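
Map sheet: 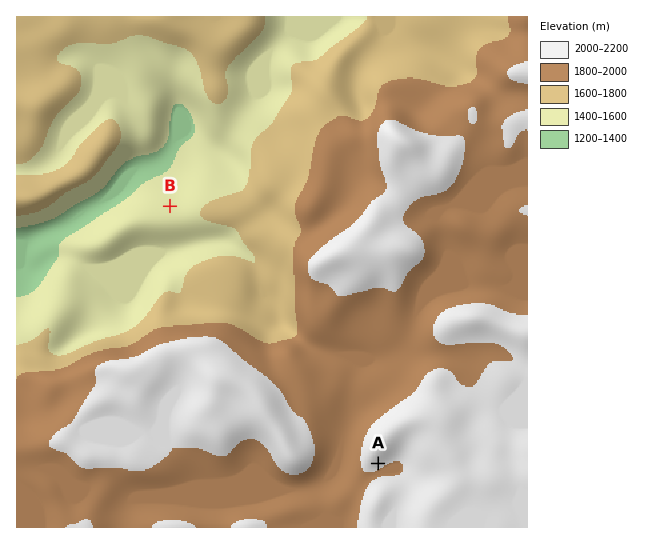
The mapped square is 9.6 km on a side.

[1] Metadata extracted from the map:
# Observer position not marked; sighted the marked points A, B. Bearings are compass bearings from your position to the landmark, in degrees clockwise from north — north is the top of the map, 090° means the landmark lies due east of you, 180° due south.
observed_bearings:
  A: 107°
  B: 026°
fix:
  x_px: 88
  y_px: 375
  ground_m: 1980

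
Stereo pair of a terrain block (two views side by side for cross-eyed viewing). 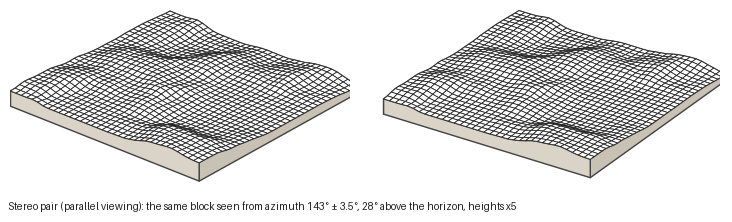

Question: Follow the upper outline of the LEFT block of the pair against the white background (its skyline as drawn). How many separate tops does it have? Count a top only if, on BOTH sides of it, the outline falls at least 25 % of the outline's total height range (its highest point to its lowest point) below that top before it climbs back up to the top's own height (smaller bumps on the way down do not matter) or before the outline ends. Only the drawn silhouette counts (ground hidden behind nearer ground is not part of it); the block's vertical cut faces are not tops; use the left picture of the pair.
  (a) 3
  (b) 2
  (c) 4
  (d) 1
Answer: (d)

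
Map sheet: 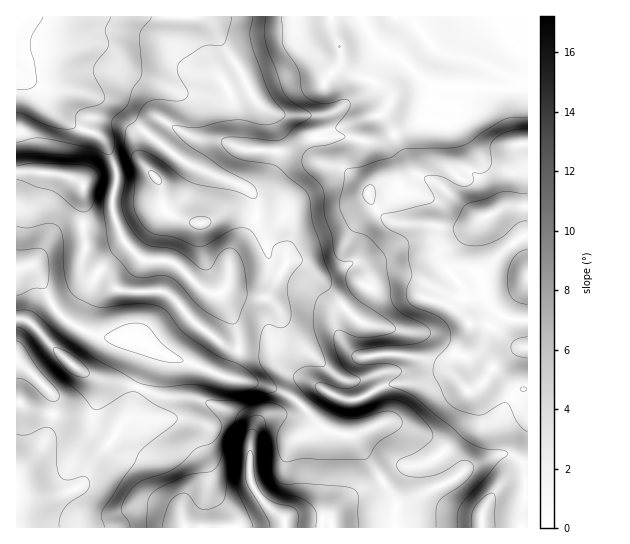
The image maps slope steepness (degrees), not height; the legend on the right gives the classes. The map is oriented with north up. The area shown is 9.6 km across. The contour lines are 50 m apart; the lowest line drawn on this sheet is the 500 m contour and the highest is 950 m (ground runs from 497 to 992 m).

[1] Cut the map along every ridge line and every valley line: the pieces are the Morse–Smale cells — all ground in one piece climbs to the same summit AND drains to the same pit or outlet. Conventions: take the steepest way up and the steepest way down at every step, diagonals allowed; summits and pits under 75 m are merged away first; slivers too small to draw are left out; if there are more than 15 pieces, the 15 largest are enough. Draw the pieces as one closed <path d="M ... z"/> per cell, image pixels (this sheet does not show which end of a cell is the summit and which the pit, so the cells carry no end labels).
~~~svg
<path d="M527 16l-511 1 0 57 23 13 12 20 12 13 18 9 17 6 6 6 7 13 5 15 0 17-4 13 0 10 4 14 9 20 16 16 29 2 9 6 26 24 5 2 11 0 12 26 8 32 25 1 19 19 24 9 14 9-8 2-14 14 20 22 16 6 12 2 8 7 39 60-1 19 2 7 131-1z"/><path d="M141 388l-4 1-8 26-9 11-8 15-19 20-10 22-5 5-29 9-33-2 1 33 268-1-1-8-24-21-8-13-3-10 2-46-8-10-13-8-32-12-36-3z"/><path d="M41 172l-25 1 0 96 14-2 10 11 15 31 12 12 11 7 25 9 35 2 32 18 24 7 33 13 9-16 2-12-12-2-25-19-34-35-8-2-28 1-14-3-32-27 0-21-2-12 0-44-16-9z"/><path d="M17 75l-1 96 46 4 9 2 12 8 0 44 2 12 0 21 32 27 14 3 28-1 8 2 34 35 25 19 12 2-1-18-16-38-11 0-5-2-26-24-9-6-29-2-18-20-11-30 0-10 4-13 0-17-12-28-6-6-17-6-18-9-12-13-12-20z"/><path d="M22 319l-6 0 0 175 10 3 23 0 24-6 10-8 10-22 19-20 8-15 9-11 8-28-8-3-27-4-24-11-15-12-29-32z"/><path d="M302 405l-12 8-19 2-6 2-9 9-4 8-3 41 3 10 8 13 24 21 2 9 109 0 1-26-39-60-8-7-12-2-16-6z"/><path d="M30 267l-14 3 0 48 10 2 8 5 13 16 31 28 24 11 27 4 9 4 13-34 0-7-10-7-8-3-19 2-21-4-26-14-12-12-15-31z"/><path d="M151 347l0 7-12 31 0 3 23 8 31 1 37 14 18 12 3 16 5-13 9-9 6-2 19-2 11-8-11-9-20-9-49-11-27-12-24-7z"/><path d="M239 349l-11 28 2 2 40 8 20 9 9 8 3 0 13-13 8-2-14-9-24-9-19-19z"/>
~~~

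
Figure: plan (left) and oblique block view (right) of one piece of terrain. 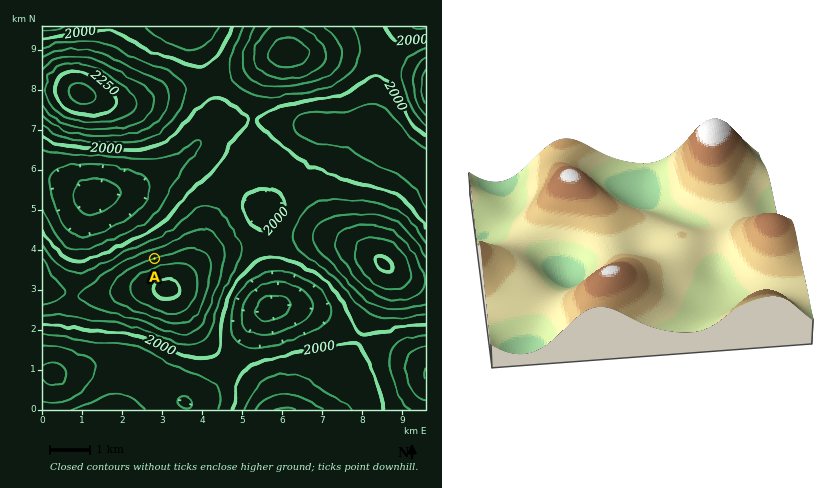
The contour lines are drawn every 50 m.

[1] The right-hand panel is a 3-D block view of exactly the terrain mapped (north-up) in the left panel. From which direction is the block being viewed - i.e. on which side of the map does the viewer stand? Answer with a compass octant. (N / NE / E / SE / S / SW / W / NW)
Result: E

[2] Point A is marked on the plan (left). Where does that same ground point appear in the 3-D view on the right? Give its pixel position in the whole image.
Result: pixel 593 182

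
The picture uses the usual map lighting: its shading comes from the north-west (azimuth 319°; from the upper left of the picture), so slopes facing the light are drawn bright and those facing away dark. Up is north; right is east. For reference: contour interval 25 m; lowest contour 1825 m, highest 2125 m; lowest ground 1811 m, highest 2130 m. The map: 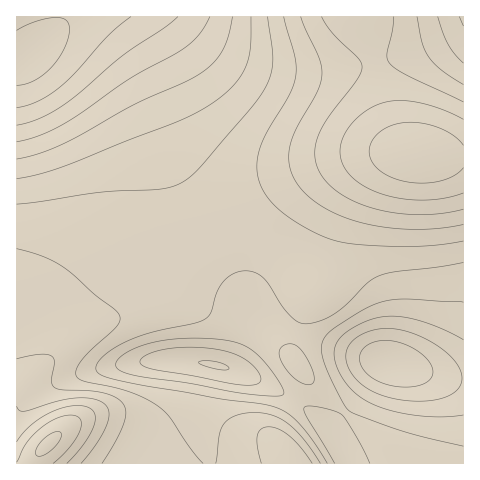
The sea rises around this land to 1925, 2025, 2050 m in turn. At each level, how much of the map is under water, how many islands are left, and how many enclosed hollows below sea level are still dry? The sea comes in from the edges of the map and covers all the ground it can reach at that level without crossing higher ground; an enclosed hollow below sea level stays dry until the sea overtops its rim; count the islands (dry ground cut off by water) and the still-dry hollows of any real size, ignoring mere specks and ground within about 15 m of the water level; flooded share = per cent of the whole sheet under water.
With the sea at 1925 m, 15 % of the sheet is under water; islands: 0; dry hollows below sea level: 1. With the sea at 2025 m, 80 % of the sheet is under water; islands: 0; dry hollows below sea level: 0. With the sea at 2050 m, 88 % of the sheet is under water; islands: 0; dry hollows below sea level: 0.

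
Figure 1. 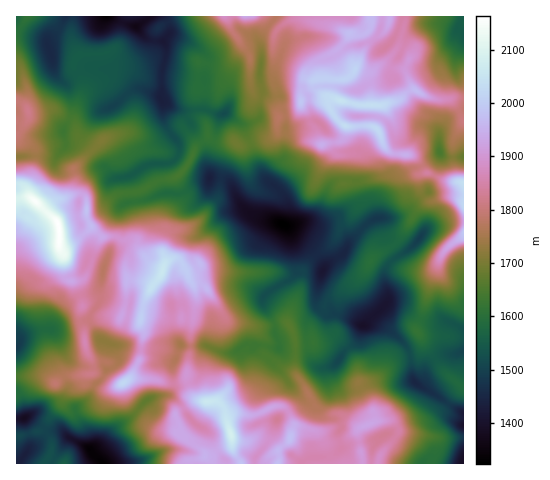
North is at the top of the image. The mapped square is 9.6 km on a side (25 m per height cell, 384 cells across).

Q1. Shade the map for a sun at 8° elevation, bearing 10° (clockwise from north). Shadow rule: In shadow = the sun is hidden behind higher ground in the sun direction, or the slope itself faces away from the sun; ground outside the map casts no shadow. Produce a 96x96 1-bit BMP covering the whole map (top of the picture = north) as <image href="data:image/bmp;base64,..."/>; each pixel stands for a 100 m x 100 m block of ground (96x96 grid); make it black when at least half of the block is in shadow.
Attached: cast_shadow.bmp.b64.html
<image width="96" height="96" href="data:image/bmp;base64,Qk2+BAAAAAAAAD4AAAAoAAAAYAAAAGAAAAABAAEAAAAAAIAEAAATCwAAEwsAAAIAAAAAAAAA////AAAAAAD+H///wZ4AMAAA/gL/////4B4gOAAA/gb//////h7weAAA/wP//////B7gcAAYD8P/////+f4AM4G8AOP/////4/wAA4H/IID////zw/wAAAD/gAD////4B/hgAAA/gAL////4B/j/gAAHgAf////8D/D/gAAAAAf////+D/APwAAAAAf/////H/ADwAAAAAf/////H/AAAAAAAA//////ngAAAAAAAD//////8AAAAAAAAH//////4AAAAAAAA/z//4f/wAAAEAAAB/z8H8D+AAAAGAAAD/g8D8AAAAAAEAAAD/D+AAAAAAAAAAAAD+D+BxgAAAAAAIAAD+D/Bw+QAAAAAcAAD+D/Bx+AYAAAAYAAD/D/zj/AcD8AAAQAD/D//n/4f/+AAAQAH/b//n/8///4AAAAH/P//P/////4AAAAP/D/+P/v///wAAAAPfj/+P/h///gAAAAefj/+P/g/+YAAAD4I////H4AAeAAAAH8A////gAAAeAAAAH+A////wACHfAAAAP/x/7/+AAP//AAAAP///z/+AAP/+AAAAP///z//ALP/8AMAYP///z//gPP/8AeAcH///z//gPH/AA/AeB///z//wZD/AB/gfj///7/8EAB+AB/2/////7/8GAAEAAfn//v+f7/+HAAQAAAH///gP7/+HAAYAAAP///wH7/8HgAIAAAf///wD//w/gAAAAD////+B//g/wAAAAD/////g//g/4AAAAD/////8f+A/4AAAAD//////P/AdgAAAAf//////3/AYAAAAA///////7/gAAAAAB///////7/ggAAAAD/////////AgAAAAP////////+AAAAAA/////////8AAAAAA/////////4AAAAAA////////9wBAHgAA////////4ABAD/wB////////4AAAAP4H////////8AAAAD4P////////8AAAAAYf////////gAAB8AB////////8AAAD/AB////////AAAAP/wB////////gAAAPh/g////////gDAAPw/g////////DzgAH4AAf//////gH/gAD+AAP8f///+AP8AAAfAAAQP/z/+APkAAACAMAAB+P/8BfEAAAAAMAAAP//8D/kwAAAAYAAAP//5j/kYAAAAAADAP/wDz/0AAAAAAA/kP/n///wAAAAAAH/mP/f///wAAAAADP+MP+////4AAAAAf/8EP8////4AAAAAf/8AcY4AP/wAAAAA4P8AcAAAD4AAAAAAwP+AYwOADAAAAAAAgP+CYw+AAAAAAAAAAP+AR//AAAAAAAAAAP+AAAHAAAAAAAAAAP+AAABAAAAAAAAAAP/AAAAAAAAAAAAAAP/EAAAAAAAAAAAAAP/GAAAAAAAAAAAAAf/GAAAAAAAAAAAAA//mAAAOAAAAAAAAD//8AAPvAAAIAAAGH//8f/v/AAAeAAAOP//4//z7gAA+AAADf//4//wJgAA+AADAf//8f8AAgAA/AAHgf//8PAAAAAAeAAPgP/v8AAAAAAA="/>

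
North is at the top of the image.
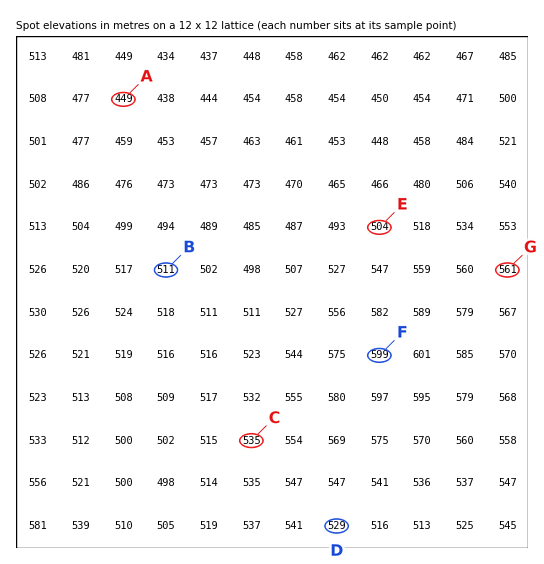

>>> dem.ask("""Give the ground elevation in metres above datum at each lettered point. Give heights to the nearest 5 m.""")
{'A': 450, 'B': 510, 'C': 535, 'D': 530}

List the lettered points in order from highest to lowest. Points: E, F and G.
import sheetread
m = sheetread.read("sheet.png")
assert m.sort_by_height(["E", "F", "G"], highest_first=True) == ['F', 'G', 'E']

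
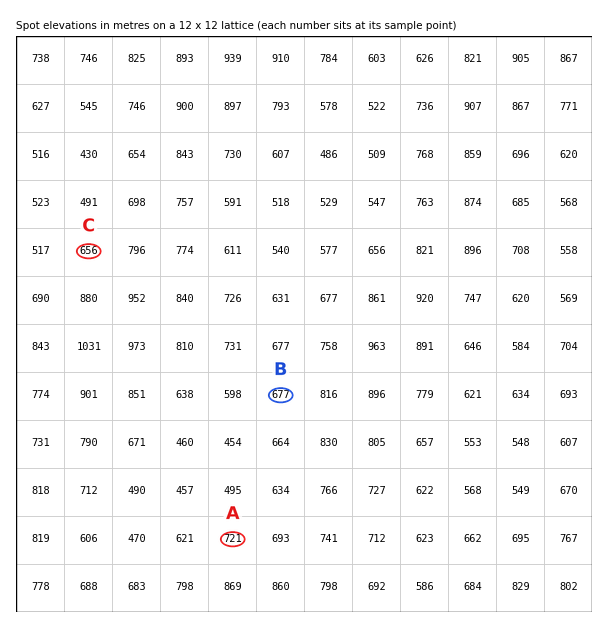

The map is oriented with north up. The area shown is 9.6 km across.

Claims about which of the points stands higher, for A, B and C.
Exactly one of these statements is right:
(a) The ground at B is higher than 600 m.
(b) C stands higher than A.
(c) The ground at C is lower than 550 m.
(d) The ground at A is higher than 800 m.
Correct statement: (a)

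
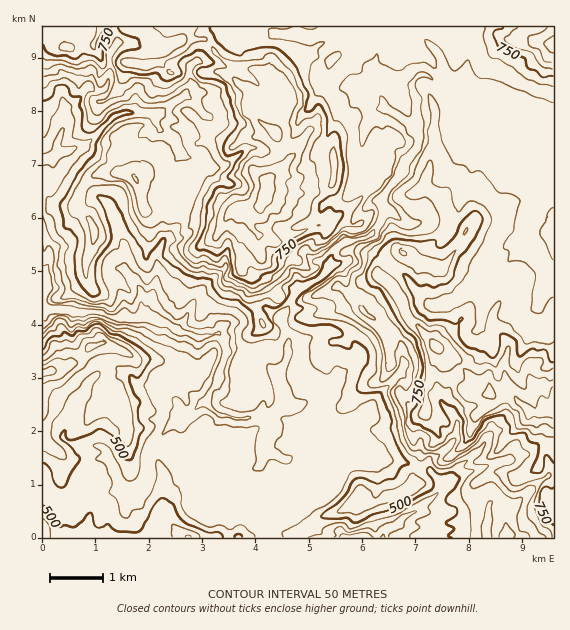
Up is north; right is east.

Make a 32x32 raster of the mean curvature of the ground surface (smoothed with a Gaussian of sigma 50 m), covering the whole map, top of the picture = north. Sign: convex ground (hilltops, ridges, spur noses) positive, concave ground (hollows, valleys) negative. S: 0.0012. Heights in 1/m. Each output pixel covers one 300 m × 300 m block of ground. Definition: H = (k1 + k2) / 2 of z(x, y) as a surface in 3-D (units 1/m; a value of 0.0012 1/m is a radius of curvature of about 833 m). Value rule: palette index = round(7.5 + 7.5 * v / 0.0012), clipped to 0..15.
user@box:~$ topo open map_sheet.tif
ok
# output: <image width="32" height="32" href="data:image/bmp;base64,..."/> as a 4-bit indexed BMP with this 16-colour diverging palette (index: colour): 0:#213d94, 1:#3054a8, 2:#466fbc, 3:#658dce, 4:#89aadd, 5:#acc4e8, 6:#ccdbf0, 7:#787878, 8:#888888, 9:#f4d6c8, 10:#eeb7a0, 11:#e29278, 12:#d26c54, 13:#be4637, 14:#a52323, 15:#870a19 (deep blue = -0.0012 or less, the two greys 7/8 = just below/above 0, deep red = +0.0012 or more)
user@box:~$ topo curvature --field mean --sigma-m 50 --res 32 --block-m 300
<image width="32" height="32" href="data:image/bmp;base64,Qk12AgAAAAAAAHYAAAAoAAAAIAAAACAAAAABAAQAAAAAAAACAAATCwAAEwsAABAAAAAAAAAAlD0hAKhUMAC8b0YAzo1lAN2qiQDoxKwA8NvMAHh4eACIiIgAyNb0AKC37gB4kuIAVGzSADdGvgAjI6UAGQqHAMmomZnNqcia7BZii5mHqEV1h3V7c1WHdW38mSOFeJWOh2l1WoV3d3dkT67nOqc0LnpKaDt4d4h4d0t3j3Cdb0RLWTw7aHd3l4h2RFVJJ1TIyVVOKXiHhoh3d2RqmLDySJOkb4SJirpYiHeXh9LxSHa0mZxIJqEkaYiXU2/ErBX7l1mqlncuuZR3iSTZZYrMiXZXlkeKNph4hmnUiJa6iXj9dGaHmbOYSHlWTwXImYPTSsevuZfwppSKhi8E/KZXl4bPyHgwMtqjV3U9GfgVi0VKLAFATqE/V8hm1b5YpZZnMAHWKcV2ZHGWfGPyJJWnaCvfa0eFWXxwL8lMs3ZYanc55VLEWCf5tLBr7Aq7ZniHa9dV056Rv3ZhMrfrjVZ3d4VvVMBr84zdPwAcyYfWZniafxbHVKuINZ7PdyJG6nhp28c36ZWO3JiTmKB5eWp4eKfBJqWEmUu3mGag+olneJel3c6mh0Z9uIXjmwuIeHd3SGaXiGUxenxE5HwJtneHd4YWx5s7b2OHsdSI0Md3eIejwc2Th5N5xNiXapDIdmeIk28AIKtEq4oNSVRkxVqHd6Ns9sgDhchtZ3amwsZpd2aCVkYrwnq1rER2SJVIaGd4pYpv+4J7q9ZnmGiHqGl1er+vBUXH1kaXiJiIiGhniYx3XDmJeoRmVnd2eJaIhZl3"/>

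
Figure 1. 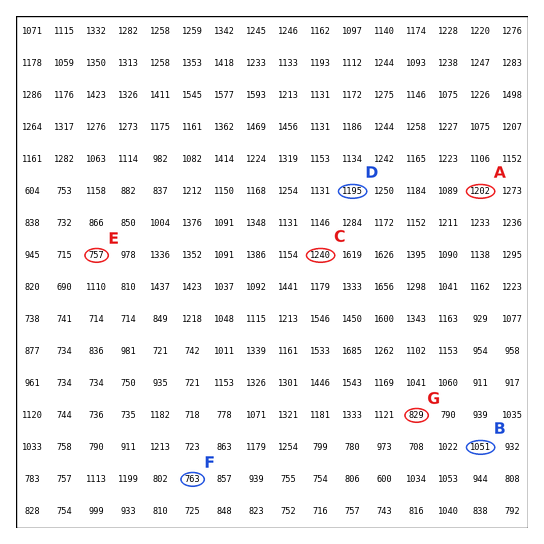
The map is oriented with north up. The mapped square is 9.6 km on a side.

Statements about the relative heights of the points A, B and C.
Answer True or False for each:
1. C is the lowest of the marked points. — False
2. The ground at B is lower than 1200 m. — True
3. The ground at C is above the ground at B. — True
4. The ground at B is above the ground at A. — False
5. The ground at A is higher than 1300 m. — False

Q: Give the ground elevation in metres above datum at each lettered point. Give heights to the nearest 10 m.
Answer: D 1190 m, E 760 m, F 760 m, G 830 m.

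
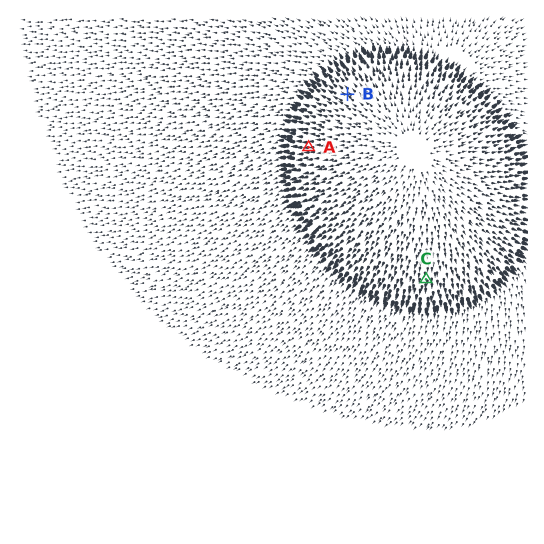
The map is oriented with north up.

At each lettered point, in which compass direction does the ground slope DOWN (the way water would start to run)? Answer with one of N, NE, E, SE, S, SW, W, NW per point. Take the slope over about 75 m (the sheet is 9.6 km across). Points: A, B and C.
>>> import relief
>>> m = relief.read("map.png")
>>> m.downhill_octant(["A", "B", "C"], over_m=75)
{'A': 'W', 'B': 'NW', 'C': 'S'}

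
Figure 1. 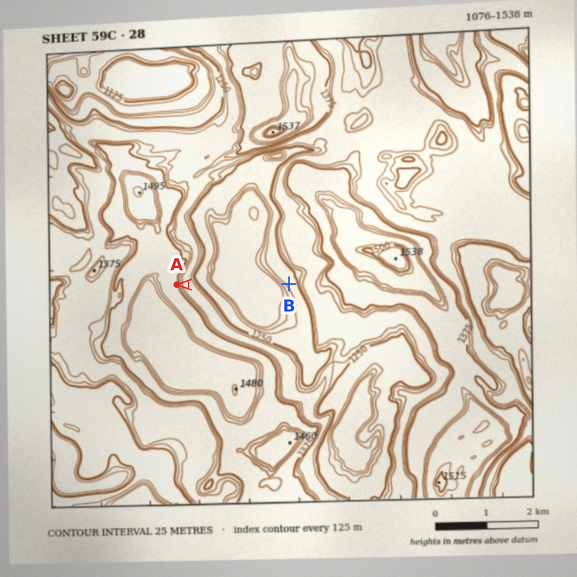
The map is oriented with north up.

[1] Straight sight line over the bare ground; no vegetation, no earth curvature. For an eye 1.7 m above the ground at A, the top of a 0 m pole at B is in view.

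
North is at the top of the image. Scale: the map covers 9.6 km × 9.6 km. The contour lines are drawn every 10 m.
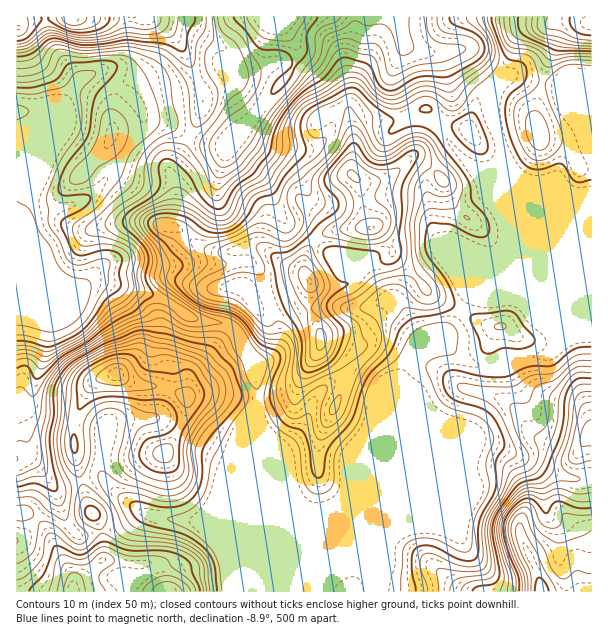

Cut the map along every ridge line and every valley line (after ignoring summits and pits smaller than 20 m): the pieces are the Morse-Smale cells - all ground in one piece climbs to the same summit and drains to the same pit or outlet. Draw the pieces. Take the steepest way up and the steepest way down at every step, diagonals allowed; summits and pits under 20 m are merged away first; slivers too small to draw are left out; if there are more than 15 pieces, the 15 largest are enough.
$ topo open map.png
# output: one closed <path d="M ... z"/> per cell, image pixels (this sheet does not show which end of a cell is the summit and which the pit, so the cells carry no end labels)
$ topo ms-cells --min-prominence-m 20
<path d="M492 86l-7 4-5 5-8 18-4 17-24-9-16-12-5 0-14 8 1 3 25 4 21 26-9 6-17 17-4 12 8 48 5 9 13 8-21-8-24 0-12 4-27 13-5 5-9 1-21-9-18-15-7 8-4 11 1 14-47-27-10 0-15 5-26-2-13-8-12-12-13-3 3-3 3-14 0-25-5-11 0-6 20-31-22-13-24-6-4 13-22 34-29 33-21 8-32 5-20 11 0 30 20 35 20 14 10 0 21-17 15-2 56 14 33 22 27 4 15 6 21 35 4 59 14 24 23 54 16 12 12 0 9-2 10-7 7-17 9-9 39-94 11-21 11-14 21-8 18 15 18 11 21 1 27-9 22-3 6-3 6-8-10-27-46-111 2-53-12-37-2-12z"/><path d="M17 253l-1 160 6 7 3 9 0 18-6 8 8 1 29 31 45-11 22 23 27 17 24 4 27 2 11-13 10-17 34-84-2-45-10-15-8-16-12-8-33-6-33-22-56-14-15 2-21 17-10 0-20-14z"/><path d="M257 416l1 176 334-1-1-113-22 0-14-4-21-12-16-5-15-9-26-8-124 52-6 2-5 9-10 7-9 2-12 0-16-12-23-54-12-18z"/><path d="M503 157l-1 49 46 111 10 27-4 6-8 5-22 3-27 9-21-1-18-11-18-15-21 8-11 14-11 21-33 82-6 12-9 9-2 8 130-54 26 8 15 9 16 5 21 12 14 4 10 2 13-3 0-282-20 1-27-12-15 0-14-8z"/><path d="M395 16l-110 0-3 8 14 21 2 15 18 17 15 25 3 9 0 11-3 7-13 16-13 5-38-5-25-13-7 5-6 9 0 4 36 32 18 37 10 7 7 2 15 12 17-10 36-2-10-48 11 2 15-2 12-8 16-16 0-10-9-21 5-9-16-35 2-13 10-21-4-20z"/><path d="M146 16l-129 0-1 95 29 3 12-4 23-31 13-6 8 0 35 29 10 18 22 4 21 12 15-31 0-10-4-9-22-45-16-16-10-6-5 0z"/><path d="M579 20l-22 2-33 9-8 10-10 27-14 18 1 6-3 12 3 18 9 24 2 13 8 14 18 11 15 0 27 12 20-2 0-170z"/><path d="M101 73l-8 0-13 6-23 31-12 4-29-1 1 109 19-11 32-5 21-8 29-33 22-34 4-15-8-14z"/><path d="M284 16l-138 1 1 2 5 0 10 6 16 16 22 45 4 9 0 10-14 30 1 3 22 7 14 0 20-19 19-27 23-25 7-14 2-10-16-26z"/><path d="M192 138l-4 0-4 11-14 19 0 6 5 11 0 25-3 14-3 3 13 3 12 12 13 8 26 2 15-5 10 0 11 5 15 12 19 8 3-17 10-15-16-12-7-2-10-7-18-37-36-32 1-8-3 3-14 0z"/><path d="M56 492l-4 11-12 12-10 15-14 10 1 52 109 0 9-14 37-18 9-29 3-6 6-4-28-3-22-6-23 16-36 8-4-1-9-10-7-15z"/><path d="M255 409l-29 73-14 27-11 13-15 1-5 8-9 29-37 18-8 10 1 4 130-1 0-166z"/><path d="M408 118l-5 7 9 21 0 10-16 16-12 8-15 2-11-2 3 8 3 27 4 12-36 3-16 10 17 16 24 9 42-21 32-2 11 3-9-17-1-19-6-24 4-12 17-17 9-6-21-26z"/><path d="M591 16l-195 1 9 29 29 8 28-5 7 5 11 18 12 13 14-17 10-27 8-10 18-6 25-5 24 4z"/><path d="M407 46l-4 2-9 20-2 13 16 36 15-8 5 0 16 12 24 9 4-17 8-18 12-9-12-14-11-18-7-5-28 5z"/>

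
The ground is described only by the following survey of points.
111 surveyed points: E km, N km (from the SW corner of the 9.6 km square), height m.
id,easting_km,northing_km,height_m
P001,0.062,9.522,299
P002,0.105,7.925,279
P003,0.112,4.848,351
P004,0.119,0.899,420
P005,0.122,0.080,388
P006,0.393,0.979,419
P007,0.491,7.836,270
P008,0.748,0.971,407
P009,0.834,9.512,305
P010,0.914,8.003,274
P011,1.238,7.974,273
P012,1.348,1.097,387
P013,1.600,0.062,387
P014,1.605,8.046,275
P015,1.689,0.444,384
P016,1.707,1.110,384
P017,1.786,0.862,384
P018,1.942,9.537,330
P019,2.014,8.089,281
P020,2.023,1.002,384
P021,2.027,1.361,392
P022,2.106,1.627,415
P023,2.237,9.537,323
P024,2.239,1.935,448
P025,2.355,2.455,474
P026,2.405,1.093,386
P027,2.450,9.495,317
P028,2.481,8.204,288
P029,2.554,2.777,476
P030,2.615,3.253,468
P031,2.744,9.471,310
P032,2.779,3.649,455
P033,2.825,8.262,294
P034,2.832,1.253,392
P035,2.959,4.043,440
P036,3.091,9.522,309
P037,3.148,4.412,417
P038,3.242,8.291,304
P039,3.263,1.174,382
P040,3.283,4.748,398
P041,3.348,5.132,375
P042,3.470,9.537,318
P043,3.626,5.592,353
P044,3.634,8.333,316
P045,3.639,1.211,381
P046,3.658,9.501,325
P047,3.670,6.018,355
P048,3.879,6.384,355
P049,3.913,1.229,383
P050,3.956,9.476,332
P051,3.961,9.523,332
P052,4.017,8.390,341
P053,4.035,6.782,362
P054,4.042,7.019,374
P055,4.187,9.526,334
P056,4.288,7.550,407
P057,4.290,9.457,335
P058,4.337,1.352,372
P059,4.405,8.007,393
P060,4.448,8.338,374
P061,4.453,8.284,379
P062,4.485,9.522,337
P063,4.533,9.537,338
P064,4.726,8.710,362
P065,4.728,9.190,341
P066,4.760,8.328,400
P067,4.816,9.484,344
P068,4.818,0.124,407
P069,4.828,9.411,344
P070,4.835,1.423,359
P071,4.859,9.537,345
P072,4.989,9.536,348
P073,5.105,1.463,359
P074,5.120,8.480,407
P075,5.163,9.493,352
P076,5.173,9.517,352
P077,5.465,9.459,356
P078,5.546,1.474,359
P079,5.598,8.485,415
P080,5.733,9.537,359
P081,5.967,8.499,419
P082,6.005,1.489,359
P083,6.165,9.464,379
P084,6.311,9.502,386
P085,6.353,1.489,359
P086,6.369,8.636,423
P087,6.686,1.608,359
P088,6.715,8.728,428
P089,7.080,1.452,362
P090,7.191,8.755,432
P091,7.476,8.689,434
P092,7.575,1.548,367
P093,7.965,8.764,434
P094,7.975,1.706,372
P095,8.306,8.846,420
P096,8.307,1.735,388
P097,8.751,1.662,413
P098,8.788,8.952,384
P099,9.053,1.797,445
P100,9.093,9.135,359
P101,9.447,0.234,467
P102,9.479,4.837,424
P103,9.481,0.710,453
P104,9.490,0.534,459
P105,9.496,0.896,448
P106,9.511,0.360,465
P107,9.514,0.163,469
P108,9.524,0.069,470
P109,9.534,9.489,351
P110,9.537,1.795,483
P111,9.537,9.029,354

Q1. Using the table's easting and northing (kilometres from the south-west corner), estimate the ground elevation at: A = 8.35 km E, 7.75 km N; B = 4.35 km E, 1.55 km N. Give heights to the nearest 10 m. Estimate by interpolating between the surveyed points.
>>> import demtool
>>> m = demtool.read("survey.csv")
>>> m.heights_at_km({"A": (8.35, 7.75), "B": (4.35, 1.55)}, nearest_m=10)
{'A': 430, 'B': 370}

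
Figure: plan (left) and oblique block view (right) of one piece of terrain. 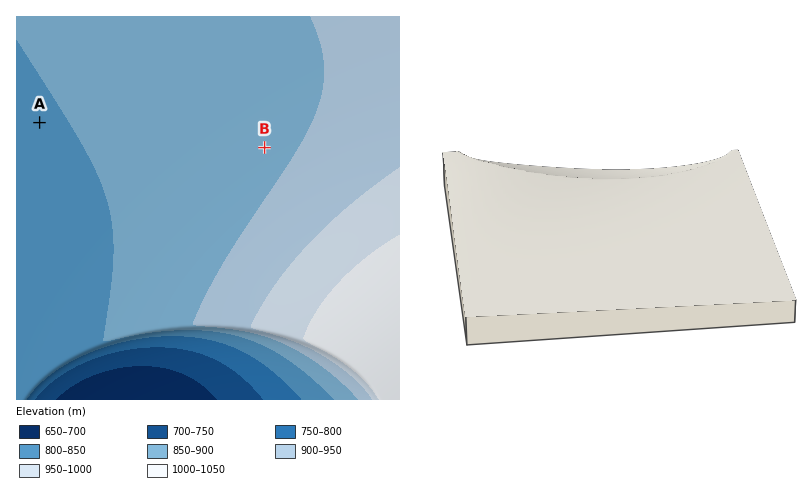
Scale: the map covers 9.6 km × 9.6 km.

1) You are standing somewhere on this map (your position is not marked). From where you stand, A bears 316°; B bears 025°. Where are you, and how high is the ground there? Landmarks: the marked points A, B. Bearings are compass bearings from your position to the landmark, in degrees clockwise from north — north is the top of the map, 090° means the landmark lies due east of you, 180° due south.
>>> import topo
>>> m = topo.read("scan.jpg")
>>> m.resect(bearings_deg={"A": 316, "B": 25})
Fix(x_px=199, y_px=288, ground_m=890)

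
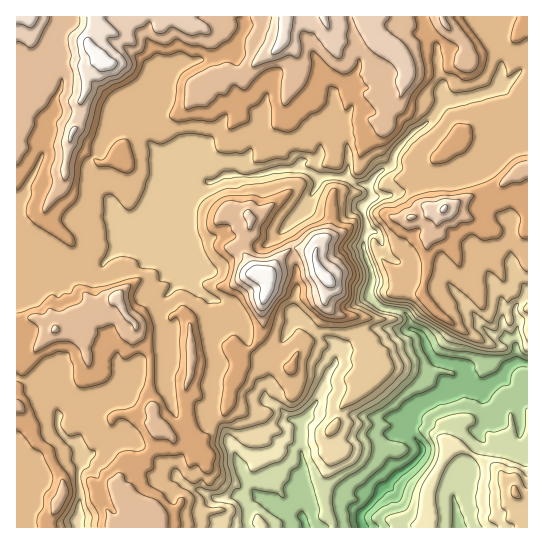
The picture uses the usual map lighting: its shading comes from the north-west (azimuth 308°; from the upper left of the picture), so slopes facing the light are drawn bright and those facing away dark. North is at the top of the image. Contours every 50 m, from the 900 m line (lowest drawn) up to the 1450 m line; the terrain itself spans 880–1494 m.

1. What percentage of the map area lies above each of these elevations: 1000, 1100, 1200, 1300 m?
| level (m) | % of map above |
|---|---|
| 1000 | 92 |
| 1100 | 83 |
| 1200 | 66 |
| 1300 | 20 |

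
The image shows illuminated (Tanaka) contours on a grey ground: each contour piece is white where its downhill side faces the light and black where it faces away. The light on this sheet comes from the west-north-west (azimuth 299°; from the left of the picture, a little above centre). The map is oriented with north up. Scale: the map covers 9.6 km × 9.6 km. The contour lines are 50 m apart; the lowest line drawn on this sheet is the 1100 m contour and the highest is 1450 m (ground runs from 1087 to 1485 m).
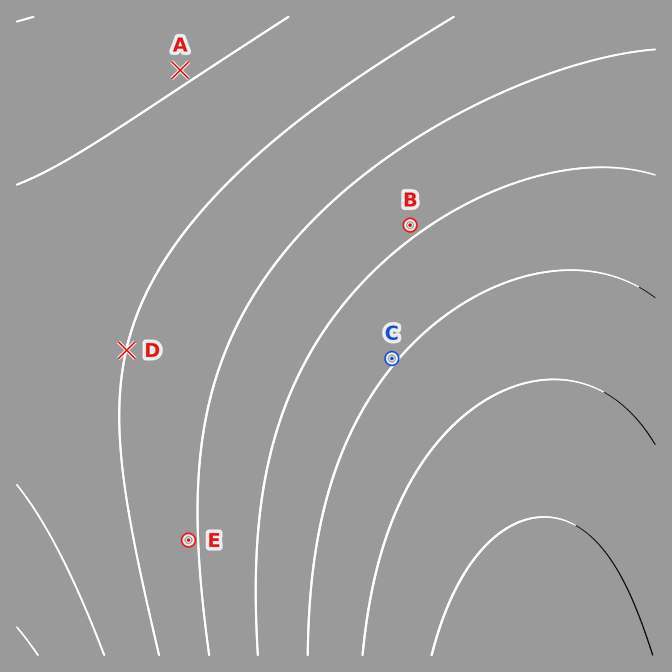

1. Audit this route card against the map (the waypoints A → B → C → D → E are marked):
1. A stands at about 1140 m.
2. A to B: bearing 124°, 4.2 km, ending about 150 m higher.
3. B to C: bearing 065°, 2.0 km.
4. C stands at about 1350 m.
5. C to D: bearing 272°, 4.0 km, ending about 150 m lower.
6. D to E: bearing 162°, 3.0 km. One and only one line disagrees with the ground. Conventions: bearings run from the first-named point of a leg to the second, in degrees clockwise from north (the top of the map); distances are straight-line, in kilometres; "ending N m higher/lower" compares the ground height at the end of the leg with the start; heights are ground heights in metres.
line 3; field bearing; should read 188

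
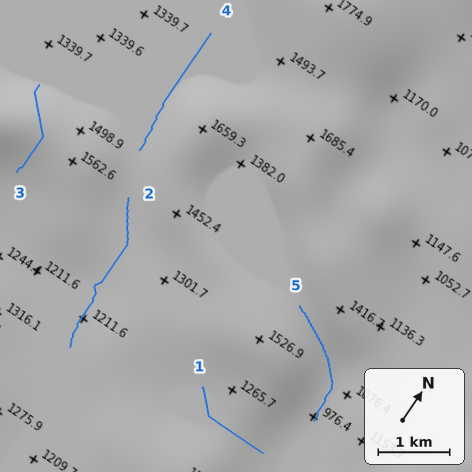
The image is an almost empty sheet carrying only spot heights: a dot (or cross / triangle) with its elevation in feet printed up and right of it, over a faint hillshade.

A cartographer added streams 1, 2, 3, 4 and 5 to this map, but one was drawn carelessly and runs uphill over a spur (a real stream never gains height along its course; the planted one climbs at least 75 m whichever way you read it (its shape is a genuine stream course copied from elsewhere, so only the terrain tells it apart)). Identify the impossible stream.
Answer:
3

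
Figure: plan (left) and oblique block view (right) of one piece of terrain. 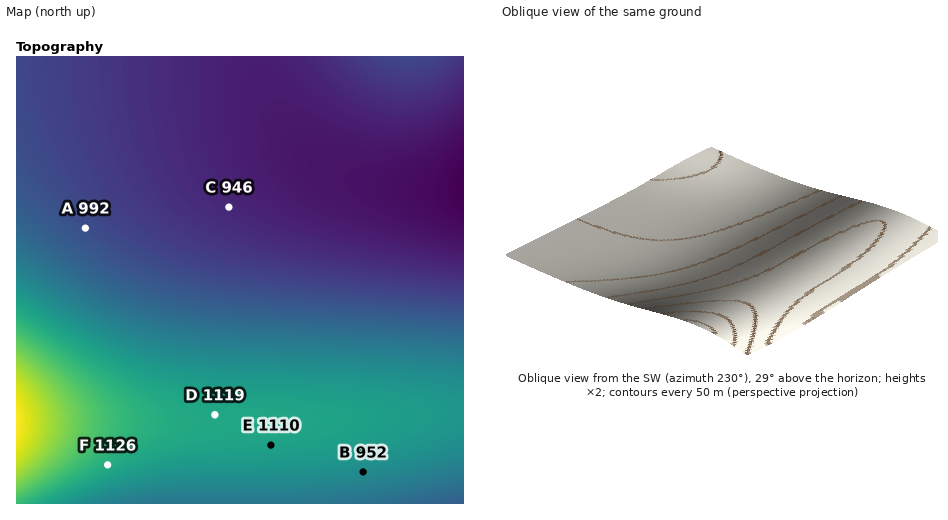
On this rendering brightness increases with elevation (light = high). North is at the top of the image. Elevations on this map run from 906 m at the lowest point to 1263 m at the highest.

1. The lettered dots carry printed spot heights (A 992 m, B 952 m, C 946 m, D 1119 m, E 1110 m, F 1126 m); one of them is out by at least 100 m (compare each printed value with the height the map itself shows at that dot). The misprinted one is B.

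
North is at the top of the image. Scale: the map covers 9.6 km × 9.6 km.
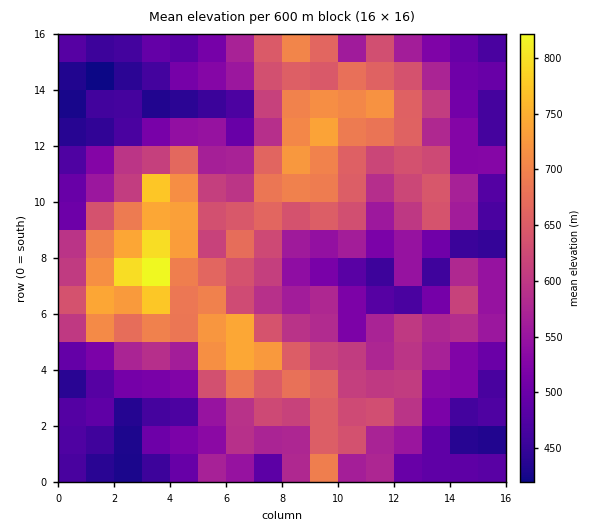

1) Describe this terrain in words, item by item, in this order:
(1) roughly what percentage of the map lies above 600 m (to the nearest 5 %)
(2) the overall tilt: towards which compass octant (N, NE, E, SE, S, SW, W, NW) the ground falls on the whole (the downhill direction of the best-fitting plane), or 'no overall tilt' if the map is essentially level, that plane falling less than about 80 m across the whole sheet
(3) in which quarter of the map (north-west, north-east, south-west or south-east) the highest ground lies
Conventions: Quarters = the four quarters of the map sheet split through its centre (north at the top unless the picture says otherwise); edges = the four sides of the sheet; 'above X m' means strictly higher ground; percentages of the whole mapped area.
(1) About 40 % of the map lies above 600 m.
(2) No overall tilt - high and low ground are spread across the sheet.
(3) The highest point lies in the south-west quarter of the map.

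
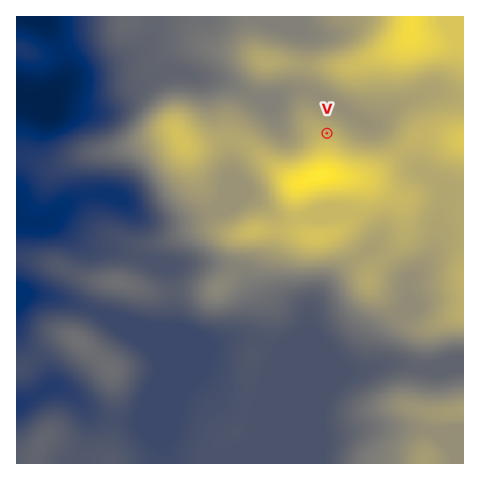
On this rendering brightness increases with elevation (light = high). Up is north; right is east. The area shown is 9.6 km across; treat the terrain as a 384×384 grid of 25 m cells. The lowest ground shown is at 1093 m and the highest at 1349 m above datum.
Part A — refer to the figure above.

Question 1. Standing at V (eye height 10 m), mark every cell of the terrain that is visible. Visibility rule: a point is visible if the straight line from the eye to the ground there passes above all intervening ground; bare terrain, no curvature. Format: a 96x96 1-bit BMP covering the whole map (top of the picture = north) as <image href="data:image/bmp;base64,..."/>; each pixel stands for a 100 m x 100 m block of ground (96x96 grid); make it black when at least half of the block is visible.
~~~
<image width="96" height="96" href="data:image/bmp;base64,Qk2+BAAAAAAAAD4AAAAoAAAAYAAAAGAAAAABAAEAAAAAAIAEAAATCwAAEwsAAAIAAAAAAAAA////AAAAAAAAAAAAAAAAAAAAAAAAAAAAAAAAAAAAAAAAAAAAAAAAAAAAAAAAAAAAAAAAAAAAAAAAAAAAAAAAAAAAAAAAAAAAAAAAAAAAAAAAAAAAAAAAAAAAAAAAAAAAAAAAAAAAAAAAAAAAAAAAAAAAAAAAAAAAAAAAAAAAAAAAAAAAAAAAAAAAAAAAAAAAAAAAAAAAAAAAAAAAAAAAAAAAAAAAAAAAAAAAAAAAAAAAAAAAAAAAAAAAAAAAAAAAAAAAAAAAAAAAAAAAAAAAAAAAAAAAAAAAAAAAAAAAAAAAAAAAAAAAAAAAAAAAAAAAAAAAAAAAAAAAAAAAAAAAAAAAAAAAAAAAAAAAAAAAAAAAAAAAAAAAAAAAAAAAAAAAAAAAAAAAAAAAAAAAAAAAAAAAAAAAAAAAAAAAAAAAAAAAAAAAAAAAAAAAAAAAAAAAAAAAAAAAAAAAAAAAAAAAAAAAAAAAAAAAAAAAAAAAAAAAAAAAAAAAAAAAAAAAAAAAAAAAAAAAAAAAAAAAAAAAAAAAAAAAAAAAAAAAAAAAAAAAAAAAAAAAAAAAAAAAAAAAAAAAAAAAAAAAAAAAAAAAAAAAAAAAAAAAAAAAAAAAAAAAAAAAAAAAAAAAAAAAAAAAAAAAAAAAAAAAAAAAAAAAAAAAAAAAAAAAAAAAAAAAAAAAAAAAAAAAAAAAAAAAAAAAAAAAAAAAAAAAAAAAAAAAAAAAAAAAAAAAAAAAAAAAAAAAAAAAAAAAAAAAAAAAAAAAAAAAAAAAAAAAAAAAAAAAAAAAAAAAAAAAAAAAAAAAAAAAAAAAAAAAAAAAAAAAAAAAAAAAAAAAAAAAAAAAAAAAAAAAAAAAAAAAAAAAAAAAAAAAAAAAAAAAAAAAAAAAAAAAAAAAAAAAAAAAAAAAAAAAAAAAAAAAAAAAAAAAAAAAAAAAAAAAAAAAAAAAAAAAAAAAAAAAAAAAAAAAAAAAAAAAAAAAAAAAAAAAAAAAAAAAAAAAAAAAAgAAOAAAAAcAAAAAB4AA/4PgAB8AAAAAB8AB///8AH8AAAAAB+AH////AP8AAAAAB/AP////wf8AAAAAD/gfw/////8AAAAAD/5/gP////8AAAAAH///AP////8AAAAAH///Af////8AAAAAP//+Af////8AAAAAP//+A/////8AAAAAP8/+A/////8AAAAAP4/+B/////8AAAAAPwf8B/////8AAAAAHgf+B/////8AAAAAHAf+D/////8AAAAAEAf/H/////8AAAAAAAP///////8AAAAAAAH///////8AAAAAAAH///////8AAAAAAAD///////8AAAAAAAB///////8AAAB///B///////8AAAB///Af//////8AAAD///AH8AA///8AAAP//+AAAAAP//8AAAf//8AAAAAH/+MAAAf//4AAAAAD+AAAAAf//gAAAAAB8AAAAAf//AAAAAAA4AAAAAf/2AAAAAAAYAAAAAP/4AAAAAAAcAAAAAP/wAAAAAAAcAAAAAP/gAAAAAAAcAA="/>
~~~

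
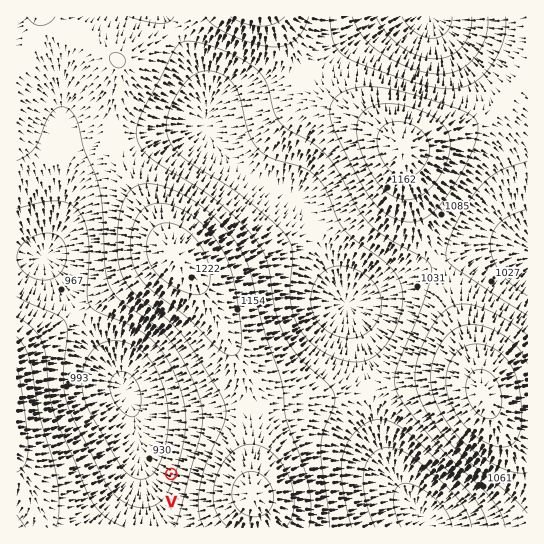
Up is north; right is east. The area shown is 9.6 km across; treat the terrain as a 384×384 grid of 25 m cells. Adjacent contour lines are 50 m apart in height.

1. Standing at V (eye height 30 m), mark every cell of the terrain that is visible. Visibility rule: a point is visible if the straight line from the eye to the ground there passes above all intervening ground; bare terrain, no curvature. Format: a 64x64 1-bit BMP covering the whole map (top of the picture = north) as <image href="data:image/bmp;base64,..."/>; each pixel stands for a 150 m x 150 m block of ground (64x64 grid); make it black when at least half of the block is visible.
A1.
<image width="64" height="64" href="data:image/bmp;base64,Qk0+AgAAAAAAAD4AAAAoAAAAQAAAAEAAAAABAAEAAAAAAAACAAATCwAAEwsAAAIAAAAAAAAA////AAAAAAAD//AAAAAAAAf/+AAAAAAAB//+AAAAAAAP//8AAAAAAB///4AAAAAAP///wAAAAAB////AAAAAAP///4AAAAAA////gAAAAAD///+AAAAAAP///4AAAAAA////gAAAAAD///+AAAAAAP///8AAAAAA////wAAAAAD////gAAAAAP///+AAAAAA////8AAAAAD////wAAAAAP///+AAAAAA////4AAAAAD////gAAAAAP///8AAAAAA////wAAAAAA///+AAAAAAAf//4AAAAAAAf//AAAAAAAA//8AAAAAAAB//wAAAAAAAD/+AAAAAAAAD/wAAAAAAAAH+AAAAAAAAAPwAAAAAAAAAAAAAAAAAAAAAAAAAAAAAAAAAAAAAAAAAAAAAAAAAAAAAAAAAAAAgAAAAAAAAADgAAAAAAAAAPAAAAAAAAAA+AAAAAAAAAD4AAAAAAAAAPgAAAAAAAAA+AAAAAAAAAD4AAAAAAAAAPgAAAAAAAAA+AAAAAAAAADwAAAAAAAAAPAAAAAAAAAA8AAAAAAAAADgAAAAAAAAAOAAAAAAAAAA4AAAAAAAAADgAAAAAAAAAOAAAAAAAAAA4AAAAAAAAADgAAAAAAAAAEAAAAAAAAAAQAAAAAAAAAAAAAAAAAAAAAAAAAAAAAAAAAAAAAAAAAAAAAAAAAAAAA=="/>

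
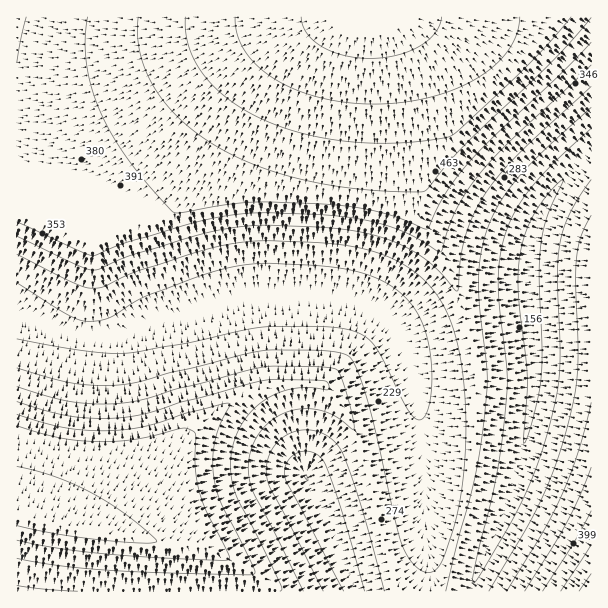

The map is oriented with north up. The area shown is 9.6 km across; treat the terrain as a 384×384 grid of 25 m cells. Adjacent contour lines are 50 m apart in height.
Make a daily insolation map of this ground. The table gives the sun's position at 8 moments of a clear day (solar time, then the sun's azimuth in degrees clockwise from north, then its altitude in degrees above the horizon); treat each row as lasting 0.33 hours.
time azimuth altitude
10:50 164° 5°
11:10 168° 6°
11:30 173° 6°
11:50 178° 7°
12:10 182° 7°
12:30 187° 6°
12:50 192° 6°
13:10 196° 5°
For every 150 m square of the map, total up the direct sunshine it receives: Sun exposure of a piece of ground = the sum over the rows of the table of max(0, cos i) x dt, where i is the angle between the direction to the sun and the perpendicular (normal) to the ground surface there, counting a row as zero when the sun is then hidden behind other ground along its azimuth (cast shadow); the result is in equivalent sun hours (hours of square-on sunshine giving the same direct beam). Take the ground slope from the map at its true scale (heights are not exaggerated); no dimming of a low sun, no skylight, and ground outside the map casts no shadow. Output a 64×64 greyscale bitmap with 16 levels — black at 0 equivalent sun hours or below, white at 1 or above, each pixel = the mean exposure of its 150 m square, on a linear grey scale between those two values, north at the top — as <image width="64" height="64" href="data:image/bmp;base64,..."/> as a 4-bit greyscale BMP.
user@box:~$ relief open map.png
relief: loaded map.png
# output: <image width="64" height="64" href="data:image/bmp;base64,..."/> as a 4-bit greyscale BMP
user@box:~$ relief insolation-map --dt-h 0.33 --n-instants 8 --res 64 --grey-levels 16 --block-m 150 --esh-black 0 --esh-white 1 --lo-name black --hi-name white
<image width="64" height="64" href="data:image/bmp;base64,Qk12CAAAAAAAAHYAAAAoAAAAQAAAAEAAAAABAAQAAAAAAAAIAAATCwAAEwsAABAAAAAAAAAAAAAAABEREQAiIiIAMzMzAERERABVVVUAZmZmAHd3dwCIiIgAmZmZAKqqqgC7u7sAzMzMAN3d3QDu7u4A////AHd4iIiZmZmaqqqqqqu7lBERERRmZjIzNVUxERERERAAiIiZmZqqqqq7u7u7u6YhERERJWZlMjM0VVEREREREACZmaqqqru7u7vMzMy4MRERERE2ZmQzMzRVUhERERERAZqqq7u7vMzMzM3dyUIREREREUZmZDMzM1VUERERERERq7u7zMzMzd3cy6lSERERERESVmZTMzMzRVUhERERERG7zMzM3Muph2VEQhERERERERRmZlMzMzNFVTEREREREczMy6l2VEMzMzMxERERERERJWZmUzMzMzVVQRERERERypdUMzMzMzMzMyERERERERE2ZmZDMzMzNWZTERERERFDMzMzMzMzMzMzIREREREREUZmZkMzMzM0ZVQRERERETMzMzMzMzMzMzMiERERERESVmZlMzMzMzRVVCERERERMzMzMzMzMzMzMyIiIRERERRmZmUzMzMzNFVVMREREREzMzMzMzMzMzMzIiIiIhERJWZmZDMzMzREVVVCEREREjMzMzMzMzMzMzMzMzMzIiJGZmZkMzMzRERVVUIiIiIiMzMzMzMzMzMzMzM0REREVnZmZmMzMzREREVVQyIiIiIzMzMzMzMzMzM0REREVVZ4iHZmUzMzNERERVVEIiIiIjMzMzIiMzMzMzRFVVVWZ4mZh3ZDMzM0RERFVUQiIiIiMyEAAAAAASMzNFVWZmd4mZmId0MzM0REREVVRDIiIiIQAAAAAAAAABIzVmZneImZmZiGMzMzRERERVVEMiIiIgAAAAAAAAAAABJGZ3eIiZmZmYUzMzNERERFVVQyIiIiAAAAAAAAAAAAAANneIiZmamZczMzM0REREVVVEIiIzMAAAAAAAAAAAAAABV4iZmZqZlCMzMzRERERVVUQyIzMwAAAAAAAAAAAAAAACaJmZqpliIjMzNERERVVVRDMzMzAAAAAAAAAAAAAAAAACWJmZlyIiMzNERERFVUREMzMzMAAAAAAAAAAAAAAAAAAAEREREiIzM0RERFVEREMzMzMwAAAAAAAAAAAAAAAAAAAAAAABIjMzRERFVUREQzREREAAAAAAAAAAAAAAAAAAAAAAAAASIzNERFVVREQzNEREQAAAAAAAAAAAAAAAAAAAAAAAABIjNERFVVUzMzM0RERAAAAAAAAAAAAAAAAAAAAAAAAAASM0RFVVVDMzMzREREEAAAAAAAAAAAAAAAAAAAAAAAARIzRFVVZkMzMzREREQQAAAAAAAAAAAAAAAAAAAAAAABIjRFVVZmQzMzNERERCEAAAARAAAAAAAAAAAAAAAAABIjRFVWZmZDMzM0REREIRARIiIiIRAAAAAAAAAAAAABIzRFVmZndkREREREREQiMiNFZlQyIiEQAAAAAAAAABI0RVZmd3d1REREREREREVVVniIdmZUMyIREREREREiM0VWZnd3iIREREREREREZ3iImqqZiHdmVUQzMzMzNEVVVmd3eIiJdERERERERESImZqruqqpmZiId2ZmZmZmZnd3eIiJmZlkRERERERERJmaq7vLu6qqqZmZiIiIiIiIiIiJmZmqqVVVVVVUREREqqu7zMzLu7u6qqqZmZmZmZmZmaqqqru3VVVVVVREMzOru8zKi8zMzLu7uqqqqqqqqqqqu7u7vKZVVVVVVDMzM7zMuWREes3dzMzLu7u7u7u7u7vMzMzMdmZmZmZlMzIizKdUREREV6zd3dzMzMzMzMzMzd3d3dpmZmZmZmYyIiKWRERERERERYvd3d3d3d3d3d3e7u7tp3d3d3d3dzIiIURERERERERFVWi97u7u7u7u7u//7adnd3d3d3d3UiIRRERERERERFVVVVaKvd7u7u7u3Ll2Zmd3d3eIiIhzIRFERERERERVVVVVVVVmZ3d3d3dmZmZmZ4iIiIiIiIYhEURERERERVVVVVVVZmZmZmZmZmZmZmZmiIiIiIiJmVERRERERERVVVVVVWZmZmZmZmZmZmZmZmaImZmZmZmZhBFERERERVVVVVVWZmZmZmZnd3d3d3d3dnmZmZmZmZmYMURERERVVVVVVWZmZmZmZ3d3d3d3d3d3eJmZmZmZmZmDRERERFVVVVVWZmZmZmd3d3d3d3d3d3d3mZmZmZmZmZhERERFVVVVVWZmZmZmd3d3d3d3d3d3d3eKqqqqqqqpmUREREVVVVVVZmZmZmd3d3d3d3d3d3d3d3mqqqqqqqqpREREVVVVVVVmZmZmZ3d3d3d3d3d3d3d3eKqqqqqqqqpERERVVVVVVWZmZmZnd3d3d3d3d3d3d3d3iqqqqqqqqkRERFVVVVVVZmZmZmZ3d3d3d3d3d3d3d3d5qqqqqqqqRERERVVVVVVWZmZmZmd3d3d3d3d3d3d3dmeaqqqqqqpERERFVVVVVVVmZmZmZmd3d3d3d3d3d3ZmZnmqqqqqqURERERVVVVVVVZmZmZmZmZmd3d3d2ZmZmZmZpqqqqqZREREREVVVVVVVVZmZmZmZmZmZmZmZmZmZmZmaaqpmZlEREREREVVVVVVVVVWZmZmZmZmZmZmZmZmZlVWmZmZmUREREREREVVVVVVVVVVVVZmZmZmZmZmZVVVVVVomZmZRERERERERERFVVVVVVVVVVVVVVVVVVVVVVVVVVWJmZlEREREREREREREREVVVVVVVVVVVVVVVVVVVVVVVVeZmURERERERERERERERERERERERERERERERERERERERHiZ"/>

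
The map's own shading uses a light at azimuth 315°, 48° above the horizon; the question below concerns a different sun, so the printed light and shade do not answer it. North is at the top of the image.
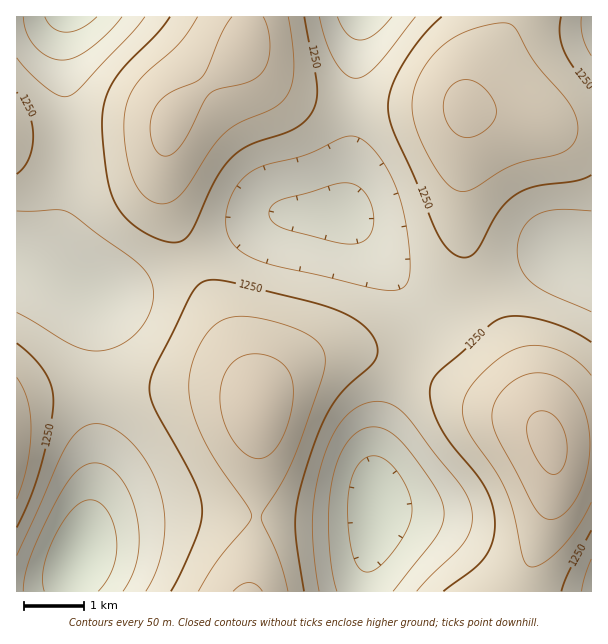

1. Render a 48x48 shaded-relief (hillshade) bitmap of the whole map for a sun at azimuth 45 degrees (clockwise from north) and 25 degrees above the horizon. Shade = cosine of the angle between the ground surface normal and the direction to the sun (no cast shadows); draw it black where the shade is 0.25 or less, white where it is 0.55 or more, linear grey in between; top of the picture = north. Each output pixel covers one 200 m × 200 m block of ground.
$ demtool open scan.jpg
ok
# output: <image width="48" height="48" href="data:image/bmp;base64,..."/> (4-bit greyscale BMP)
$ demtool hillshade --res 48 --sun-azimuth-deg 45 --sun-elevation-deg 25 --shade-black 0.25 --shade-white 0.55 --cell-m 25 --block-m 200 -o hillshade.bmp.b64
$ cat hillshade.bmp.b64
<image width="48" height="48" href="data:image/bmp;base64,Qk32BAAAAAAAAHYAAAAoAAAAMAAAADAAAAABAAQAAAAAAIAEAAATCwAAEwsAABAAAAAAAAAAAAAAABEREQAiIiIAMzMzAERERABVVVUAZmZmAHd3dwCIiIgAmZmZAKqqqgC7u7sAzMzMAN3d3QDu7u4A////AN3MqYd2Znd3iJvN///tuoh4iZqpmZmrzN3MqYdmZmd3iJvN7//tupiIiZmZiImavMzLqHZVVmZ3iJrN7//tupiIiZmId3iKu8zLmHVVVWZ3iJq97v/tupiIiIh3ZmeJq8y7mGVERWZ3eJq83u7tupiHeHdmVVZ4qsy6l2VERVZnd4mrze7tuph3d2ZUREVomsy6l2VERVZmZ3iaze7tuodmZlVDMzRoqszLl2VERVZmZmeKvd7cuYdlVEMyIjRoqt3Ll2VERVVVVVZ5vN3cuXZUMzIhESRoq93LmGVERVVURFZ5rN3cqGUzIiERETRpu+3LmGVERVVEREV5rN3Ll1QyIREREjV5vO3LmGVUVVREM0V5rMzKllMhERERI0aKzO3LmGVVVVRENEZ5vMy6hkMhEiIiNFebze3LmHZVVVRERFaKvMy5dUMiIjM0RWis3e3LqHZmVVVERWeavMupdUMzNERVZ4m83u3LqYd2ZlVVVWibvMuodlREVVZmeJq97u3LqYh3dmZVZnmrzMuodmVWZ3d3iavN7u3LupmId2ZmZ4mrzMuph3d3eIiImavN7u3cuqmYh3ZmeJq7zMupmIiImZmZmrze7u3cu6qZiHd3iJq8zMu6qZmZmZmZmrze7u3cy7qpiHd3iau8zMu7uqqqqZmZqrze7t3cy7qpiHd4mavMzMzMu7u6qZiJq83e7t3Mu6qYh3d4mrzMzMzMzMuqmIiJq83e7czLuqmId3d4mrzN3dzMzMupiIiJq83d3bu6qpiHZmeJq8zd3d3dzLqYh3eJq83dzKqpmYd2ZmeJq83d3d3cy7qYd3eJvM3My5mYiHZlVWeJvM3d3czMy6mHZneavMzLqoiId2ZURWeKvN3dzMzMuph2ZmiavMu6mXd3dmVERWeavN3MzLu7qYdlVmiau7qpiGd3dlVERWeavMzLu7uqmHZVVWiau6mId2Z3dlVERWibvMu6qqqph2VERWiaqph3Zmd3dlVERWibu7upmZmYh1RERWiZmYdmVneId2VERXiau6qYiIiIdlQzRWeJmHZlVniIh2VERXiquqmHd3iHZUMzNWeIh3ZVZomZh2RERniqqph3Z3d3ZUMjNGeId2ZVZ5qph2RERnmaqYd2Znd2ZTMjNGd4d2ZmeKqqh1REVnmamYdmZnd3ZTMjNWd4d3Z3ibu6l1REVomamHdmZ3h3ZUMzRWeIiHeImsy6l1REV4mZmHZmd4iIdUMzRXiIiIiau93Kl2VFZ4mZmHdneJmYdlREVniZmZqrzN3LmGVWeJmZmHd4iaqph2VFZ4maqqu83e7bqHZneJmZiHeIq7y6mGVWZ4mqq7vN7u7cqYd3iZmZiHiJvM3LqHZmeJqru7zd7u7cuYiIiZmYh4iaze7cuYdneJq7u8ze7+7cupiImZmIh4mr3u7tuod3iaq7u7zd7+7supmIiZiIeIms3v/tuod3iaq7u7zN7u7dupiIiIiHeIq97//typh4iaqqqrvN3u7typiIiId3eJq97//9yph4iZqqqqu83g=="/>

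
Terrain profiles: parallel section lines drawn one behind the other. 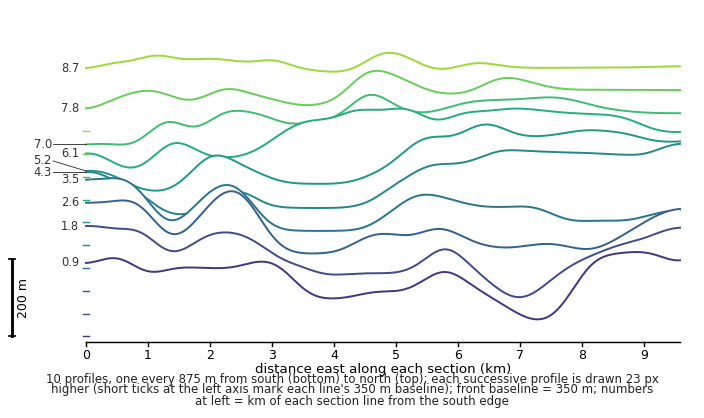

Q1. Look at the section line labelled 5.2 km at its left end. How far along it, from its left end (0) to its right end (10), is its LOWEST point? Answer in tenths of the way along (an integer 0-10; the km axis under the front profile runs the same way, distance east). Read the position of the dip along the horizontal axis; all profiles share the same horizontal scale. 1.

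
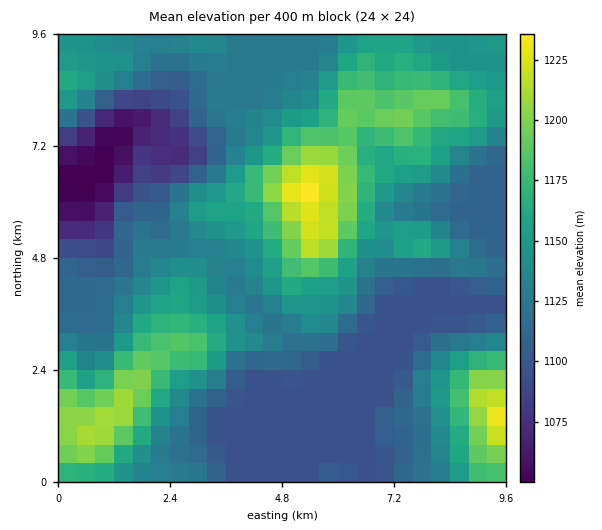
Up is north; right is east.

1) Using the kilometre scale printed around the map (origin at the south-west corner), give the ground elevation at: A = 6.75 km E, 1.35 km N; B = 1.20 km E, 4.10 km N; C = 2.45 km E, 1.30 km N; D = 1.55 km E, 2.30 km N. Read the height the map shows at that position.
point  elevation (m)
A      1100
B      1120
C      1132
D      1201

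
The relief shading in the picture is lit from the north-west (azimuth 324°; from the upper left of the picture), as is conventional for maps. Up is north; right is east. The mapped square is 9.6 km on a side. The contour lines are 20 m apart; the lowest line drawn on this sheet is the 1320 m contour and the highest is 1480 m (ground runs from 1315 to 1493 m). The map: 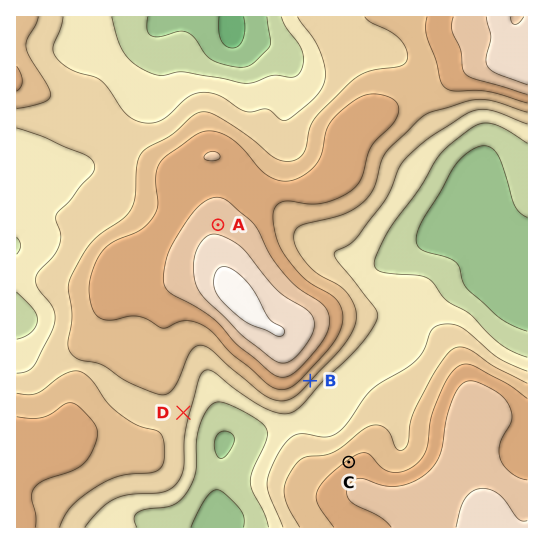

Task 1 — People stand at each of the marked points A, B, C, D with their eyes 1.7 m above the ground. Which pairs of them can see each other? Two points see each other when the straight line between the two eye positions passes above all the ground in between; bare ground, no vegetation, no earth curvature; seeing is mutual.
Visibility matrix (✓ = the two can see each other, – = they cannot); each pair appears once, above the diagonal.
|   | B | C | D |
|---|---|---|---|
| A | – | – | – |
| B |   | ✓ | – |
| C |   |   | ✓ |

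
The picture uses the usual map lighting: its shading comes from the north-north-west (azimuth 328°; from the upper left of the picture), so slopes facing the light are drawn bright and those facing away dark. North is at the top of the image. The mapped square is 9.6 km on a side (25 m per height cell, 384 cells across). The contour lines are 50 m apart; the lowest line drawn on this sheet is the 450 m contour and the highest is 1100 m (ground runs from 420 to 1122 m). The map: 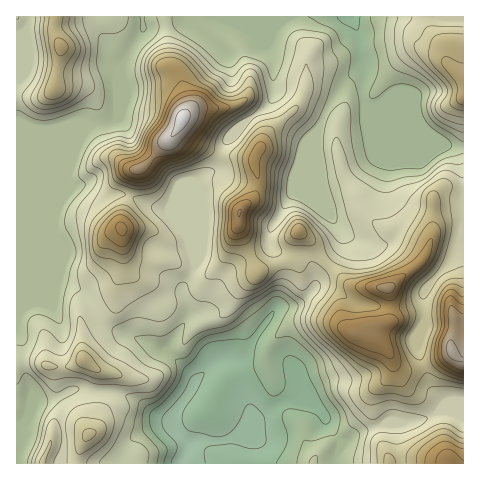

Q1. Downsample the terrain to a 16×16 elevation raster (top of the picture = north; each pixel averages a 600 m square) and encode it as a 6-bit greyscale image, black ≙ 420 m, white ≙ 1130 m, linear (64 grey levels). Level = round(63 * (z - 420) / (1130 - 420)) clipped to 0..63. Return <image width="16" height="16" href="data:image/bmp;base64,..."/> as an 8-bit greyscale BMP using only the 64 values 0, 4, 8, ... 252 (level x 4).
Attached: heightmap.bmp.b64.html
<image width="16" height="16" href="data:image/bmp;base64,Qk02BQAAAAAAADYEAAAoAAAAEAAAABAAAAABAAgAAAAAAAABAAATCwAAEwsAAAABAAAAAAAAAAAAAAEBAQACAgIAAwMDAAQEBAAFBQUABgYGAAcHBwAICAgACQkJAAoKCgALCwsADAwMAA0NDQAODg4ADw8PABAQEAAREREAEhISABMTEwAUFBQAFRUVABYWFgAXFxcAGBgYABkZGQAaGhoAGxsbABwcHAAdHR0AHh4eAB8fHwAgICAAISEhACIiIgAjIyMAJCQkACUlJQAmJiYAJycnACgoKAApKSkAKioqACsrKwAsLCwALS0tAC4uLgAvLy8AMDAwADExMQAyMjIAMzMzADQ0NAA1NTUANjY2ADc3NwA4ODgAOTk5ADo6OgA7OzsAPDw8AD09PQA+Pj4APz8/AEBAQABBQUEAQkJCAENDQwBEREQARUVFAEZGRgBHR0cASEhIAElJSQBKSkoAS0tLAExMTABNTU0ATk5OAE9PTwBQUFAAUVFRAFJSUgBTU1MAVFRUAFVVVQBWVlYAV1dXAFhYWABZWVkAWlpaAFtbWwBcXFwAXV1dAF5eXgBfX18AYGBgAGFhYQBiYmIAY2NjAGRkZABlZWUAZmZmAGdnZwBoaGgAaWlpAGpqagBra2sAbGxsAG1tbQBubm4Ab29vAHBwcABxcXEAcnJyAHNzcwB0dHQAdXV1AHZ2dgB3d3cAeHh4AHl5eQB6enoAe3t7AHx8fAB9fX0Afn5+AH9/fwCAgIAAgYGBAIKCggCDg4MAhISEAIWFhQCGhoYAh4eHAIiIiACJiYkAioqKAIuLiwCMjIwAjY2NAI6OjgCPj48AkJCQAJGRkQCSkpIAk5OTAJSUlACVlZUAlpaWAJeXlwCYmJgAmZmZAJqamgCbm5sAnJycAJ2dnQCenp4An5+fAKCgoAChoaEAoqKiAKOjowCkpKQApaWlAKampgCnp6cAqKioAKmpqQCqqqoAq6urAKysrACtra0Arq6uAK+vrwCwsLAAsbGxALKysgCzs7MAtLS0ALW1tQC2trYAt7e3ALi4uAC5ubkAurq6ALu7uwC8vLwAvb29AL6+vgC/v78AwMDAAMHBwQDCwsIAw8PDAMTExADFxcUAxsbGAMfHxwDIyMgAycnJAMrKygDLy8sAzMzMAM3NzQDOzs4Az8/PANDQ0ADR0dEA0tLSANPT0wDU1NQA1dXVANbW1gDX19cA2NjYANnZ2QDa2toA29vbANzc3ADd3d0A3t7eAN/f3wDg4OAA4eHhAOLi4gDj4+MA5OTkAOXl5QDm5uYA5+fnAOjo6ADp6ekA6urqAOvr6wDs7OwA7e3tAO7u7gDv7+8A8PDwAPHx8QDy8vIA8/PzAPT09AD19fUA9vb2APf39wD4+PgA+fn5APr6+gD7+/sA/Pz8AP39/QD+/v4A////AERodFBAFAgMDBw0NFh8mLQ0YHhgMAwQEAwYJDBYYGhwNFBcXFAkEBQUHBxIeIh8bFRsgHBYOBQQHCAoXJCokMBIVGxURDw0JCAsVKTIsITQPEBcYFhQTFQ4LGiksLSEwDg8WHRwXFxofGBoiKi8iIw4OGSUfGhcgIh4fGhgfKR4ODxorIxgWJyYdHhMXGiMfDg4VHh4XFiIqFhATFxYeHg4OEyQwIxocKBgPFBANEBcODhAYJTgsHCUdEBMMCwsOEhQQDRgzNyYcGxURDAsOHBciFw4VKSodHBQYDwsMECITIxcNFSQZDxAQFw8KEh0mFSIVEA0SDQ0MDRAKChQdIA="/>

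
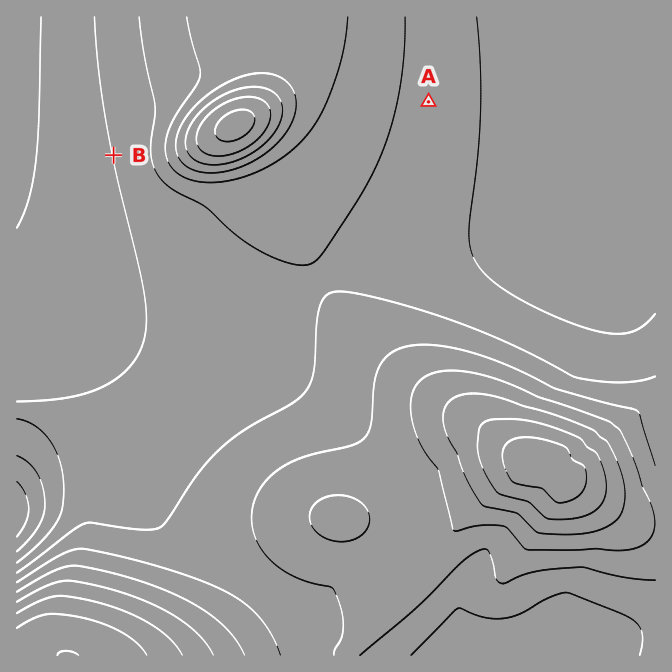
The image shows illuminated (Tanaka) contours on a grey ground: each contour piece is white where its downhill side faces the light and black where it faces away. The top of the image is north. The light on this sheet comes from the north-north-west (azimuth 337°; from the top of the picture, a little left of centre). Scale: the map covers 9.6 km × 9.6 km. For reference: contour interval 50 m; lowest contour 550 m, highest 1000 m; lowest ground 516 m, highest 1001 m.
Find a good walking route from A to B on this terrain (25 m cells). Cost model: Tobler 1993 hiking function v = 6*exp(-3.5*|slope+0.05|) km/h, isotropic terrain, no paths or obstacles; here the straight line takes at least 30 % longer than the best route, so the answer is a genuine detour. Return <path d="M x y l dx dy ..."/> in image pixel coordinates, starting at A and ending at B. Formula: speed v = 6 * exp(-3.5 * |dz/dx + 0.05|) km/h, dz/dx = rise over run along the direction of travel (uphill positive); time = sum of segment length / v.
<path d="M428 102l-176 88-75 0-30-15-7-7-26-13"/>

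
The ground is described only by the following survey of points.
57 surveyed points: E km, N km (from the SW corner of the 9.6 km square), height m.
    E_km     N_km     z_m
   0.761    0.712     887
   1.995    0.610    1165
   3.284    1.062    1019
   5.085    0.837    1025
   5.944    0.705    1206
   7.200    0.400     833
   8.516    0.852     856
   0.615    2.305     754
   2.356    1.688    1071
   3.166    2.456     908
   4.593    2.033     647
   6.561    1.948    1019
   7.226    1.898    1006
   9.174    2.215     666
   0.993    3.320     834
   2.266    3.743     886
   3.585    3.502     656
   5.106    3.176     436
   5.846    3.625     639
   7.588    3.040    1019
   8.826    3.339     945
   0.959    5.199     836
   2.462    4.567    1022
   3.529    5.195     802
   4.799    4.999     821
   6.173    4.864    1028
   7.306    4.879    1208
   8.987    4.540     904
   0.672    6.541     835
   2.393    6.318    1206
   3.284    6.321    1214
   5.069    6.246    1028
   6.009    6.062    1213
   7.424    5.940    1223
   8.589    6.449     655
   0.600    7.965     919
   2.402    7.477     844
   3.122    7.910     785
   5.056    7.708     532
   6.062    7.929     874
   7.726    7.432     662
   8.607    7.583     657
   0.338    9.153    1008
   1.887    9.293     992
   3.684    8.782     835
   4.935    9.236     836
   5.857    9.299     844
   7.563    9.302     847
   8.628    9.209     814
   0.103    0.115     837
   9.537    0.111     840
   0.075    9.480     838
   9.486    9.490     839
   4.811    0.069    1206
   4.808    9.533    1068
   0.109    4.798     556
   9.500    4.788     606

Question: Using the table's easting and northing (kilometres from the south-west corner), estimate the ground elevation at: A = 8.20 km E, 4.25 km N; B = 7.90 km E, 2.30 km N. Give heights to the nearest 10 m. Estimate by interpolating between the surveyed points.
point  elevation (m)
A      1020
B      990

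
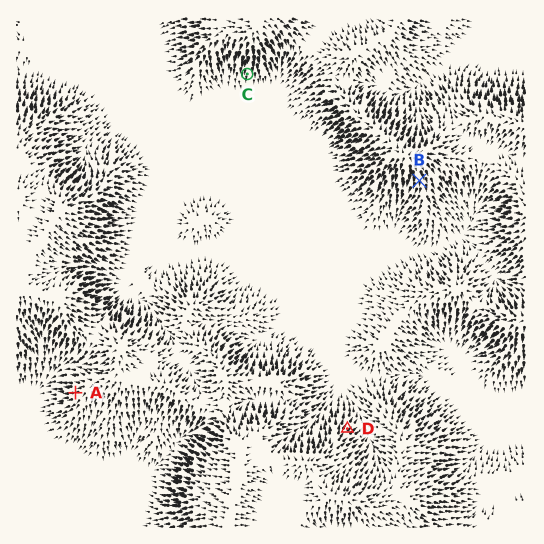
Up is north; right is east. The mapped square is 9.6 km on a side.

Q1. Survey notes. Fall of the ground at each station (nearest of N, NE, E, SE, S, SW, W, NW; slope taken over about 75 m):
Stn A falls W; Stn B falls S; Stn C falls S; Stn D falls NE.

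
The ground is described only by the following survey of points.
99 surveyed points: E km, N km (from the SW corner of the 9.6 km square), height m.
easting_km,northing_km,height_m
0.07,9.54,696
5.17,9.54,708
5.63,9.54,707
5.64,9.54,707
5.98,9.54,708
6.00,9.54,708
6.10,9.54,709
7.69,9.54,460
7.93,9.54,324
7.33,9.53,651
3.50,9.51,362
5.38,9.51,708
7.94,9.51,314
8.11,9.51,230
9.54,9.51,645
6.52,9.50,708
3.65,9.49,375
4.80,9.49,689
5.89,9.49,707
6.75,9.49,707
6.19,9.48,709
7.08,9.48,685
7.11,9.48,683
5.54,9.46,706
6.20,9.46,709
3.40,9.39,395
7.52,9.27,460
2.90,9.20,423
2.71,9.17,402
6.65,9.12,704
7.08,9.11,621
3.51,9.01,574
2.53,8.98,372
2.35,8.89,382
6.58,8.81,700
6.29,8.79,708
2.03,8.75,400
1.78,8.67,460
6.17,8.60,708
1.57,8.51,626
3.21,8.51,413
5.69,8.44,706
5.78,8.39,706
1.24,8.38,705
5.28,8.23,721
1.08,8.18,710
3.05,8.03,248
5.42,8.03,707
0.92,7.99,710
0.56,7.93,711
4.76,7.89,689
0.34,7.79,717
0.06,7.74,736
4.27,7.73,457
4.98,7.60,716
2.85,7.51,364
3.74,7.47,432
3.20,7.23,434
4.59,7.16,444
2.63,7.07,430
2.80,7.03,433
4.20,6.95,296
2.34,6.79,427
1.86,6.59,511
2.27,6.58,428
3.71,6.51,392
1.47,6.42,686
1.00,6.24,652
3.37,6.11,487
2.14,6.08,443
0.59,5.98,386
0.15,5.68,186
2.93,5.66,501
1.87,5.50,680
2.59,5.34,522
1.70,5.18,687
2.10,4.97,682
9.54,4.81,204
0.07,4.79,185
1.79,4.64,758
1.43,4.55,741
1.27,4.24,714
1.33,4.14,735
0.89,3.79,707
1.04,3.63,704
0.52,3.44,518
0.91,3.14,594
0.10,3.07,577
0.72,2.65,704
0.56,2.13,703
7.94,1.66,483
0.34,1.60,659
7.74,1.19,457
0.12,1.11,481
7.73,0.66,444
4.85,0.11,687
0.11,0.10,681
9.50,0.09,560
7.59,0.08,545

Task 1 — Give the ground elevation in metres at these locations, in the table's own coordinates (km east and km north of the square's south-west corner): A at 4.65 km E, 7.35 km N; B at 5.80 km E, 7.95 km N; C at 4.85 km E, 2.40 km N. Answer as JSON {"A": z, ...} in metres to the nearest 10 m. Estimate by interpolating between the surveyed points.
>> {"A": 520, "B": 710, "C": 610}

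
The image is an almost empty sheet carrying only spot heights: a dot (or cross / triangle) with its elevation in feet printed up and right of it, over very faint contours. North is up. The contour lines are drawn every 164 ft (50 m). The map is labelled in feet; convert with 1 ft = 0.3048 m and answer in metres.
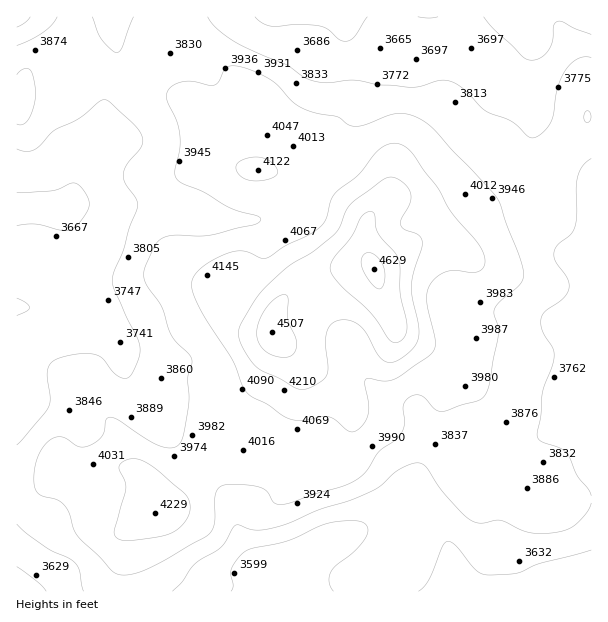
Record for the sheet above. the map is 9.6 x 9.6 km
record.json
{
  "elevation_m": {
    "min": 1060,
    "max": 1410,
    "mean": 1190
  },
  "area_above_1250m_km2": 13.8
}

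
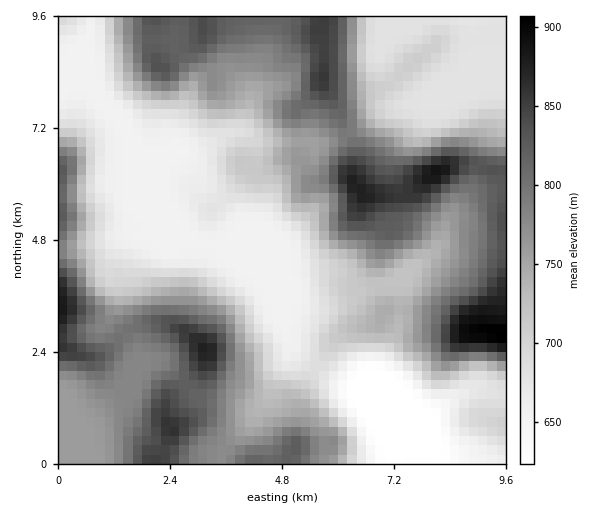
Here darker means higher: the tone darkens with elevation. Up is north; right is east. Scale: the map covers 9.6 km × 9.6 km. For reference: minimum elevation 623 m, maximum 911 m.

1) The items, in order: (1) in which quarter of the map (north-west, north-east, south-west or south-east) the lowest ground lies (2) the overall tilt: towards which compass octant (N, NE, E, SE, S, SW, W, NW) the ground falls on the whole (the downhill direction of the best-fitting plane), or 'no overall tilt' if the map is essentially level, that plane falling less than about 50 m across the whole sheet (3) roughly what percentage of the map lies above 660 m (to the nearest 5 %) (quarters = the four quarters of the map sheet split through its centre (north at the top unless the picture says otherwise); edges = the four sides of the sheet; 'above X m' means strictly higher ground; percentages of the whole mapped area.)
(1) The lowest ground is in the south-east quarter.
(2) There is no overall tilt: the best-fitting plane is nearly level.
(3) Ground above 660 m makes up about 85 % of the sheet.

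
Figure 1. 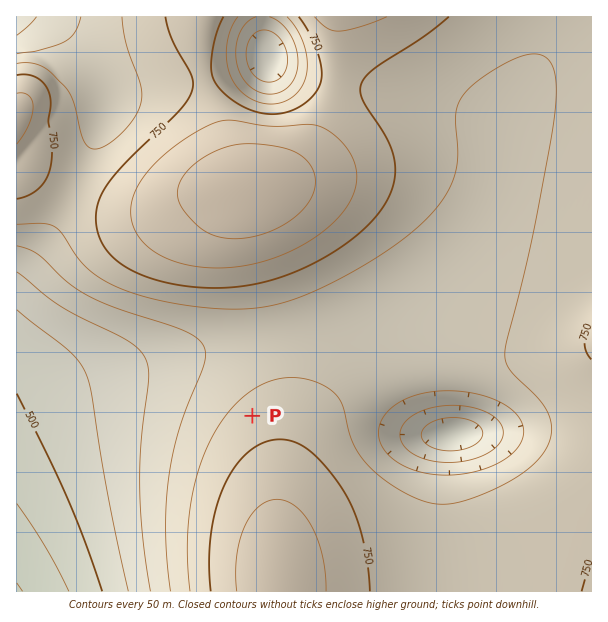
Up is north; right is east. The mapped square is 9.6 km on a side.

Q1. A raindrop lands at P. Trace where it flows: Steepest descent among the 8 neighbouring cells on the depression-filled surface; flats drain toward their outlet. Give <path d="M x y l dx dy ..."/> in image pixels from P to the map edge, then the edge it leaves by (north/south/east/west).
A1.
<path d="M252 416l-45-45-109 0-2 1-4 0-2 2-10 1-2 2-3 0-1 1-12 3-9 5-36 36"/>
exit: west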